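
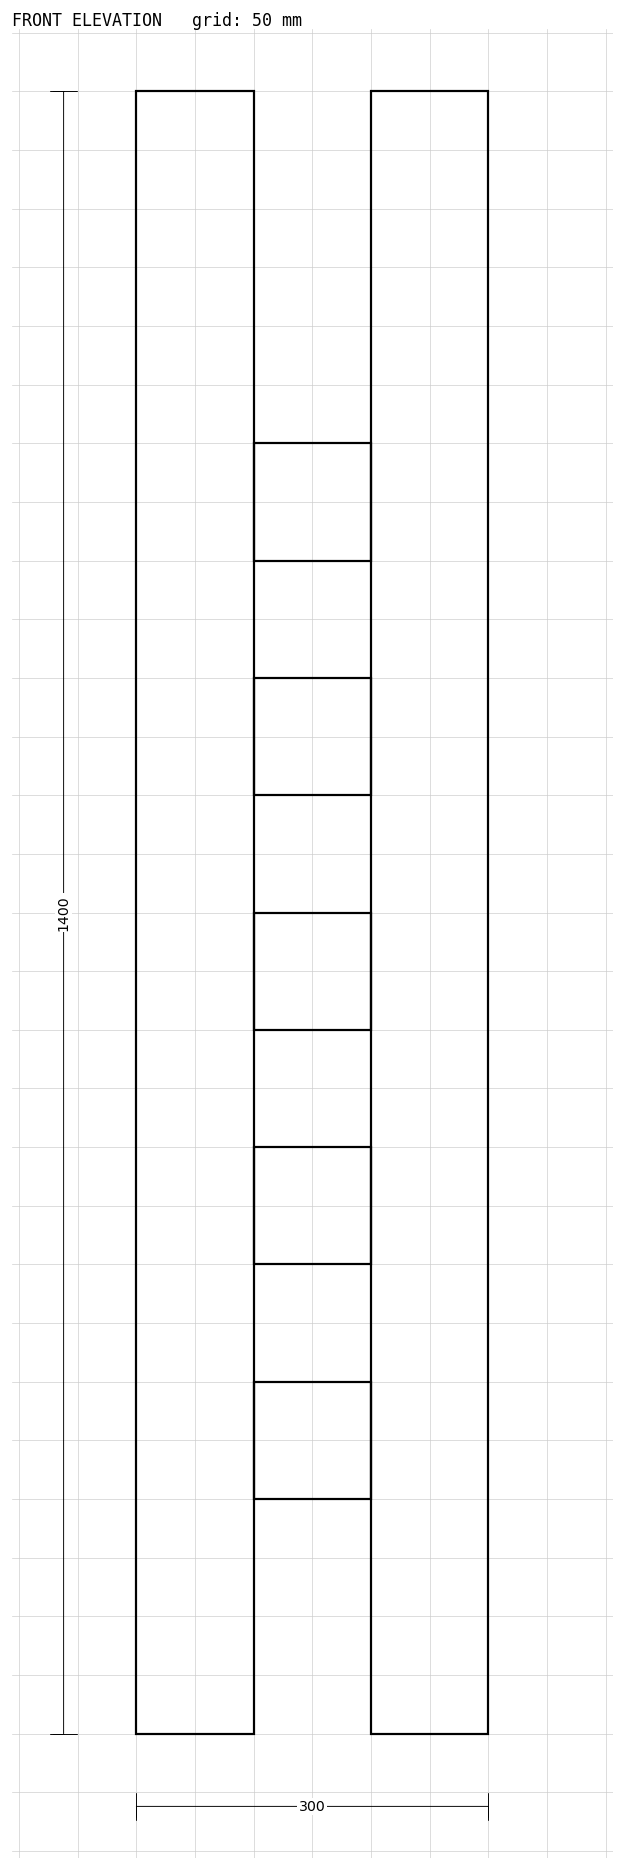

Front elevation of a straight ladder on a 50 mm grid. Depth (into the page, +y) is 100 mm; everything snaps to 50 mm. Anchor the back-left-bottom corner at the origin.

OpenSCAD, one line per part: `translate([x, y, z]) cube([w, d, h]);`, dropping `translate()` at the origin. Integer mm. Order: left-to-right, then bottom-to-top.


cube([100, 100, 1400]);
translate([100, 0, 200]) cube([100, 100, 100]);
translate([100, 0, 400]) cube([100, 100, 100]);
translate([100, 0, 600]) cube([100, 100, 100]);
translate([100, 0, 800]) cube([100, 100, 100]);
translate([100, 0, 1000]) cube([100, 100, 100]);
translate([200, 0, 0]) cube([100, 100, 1400]);


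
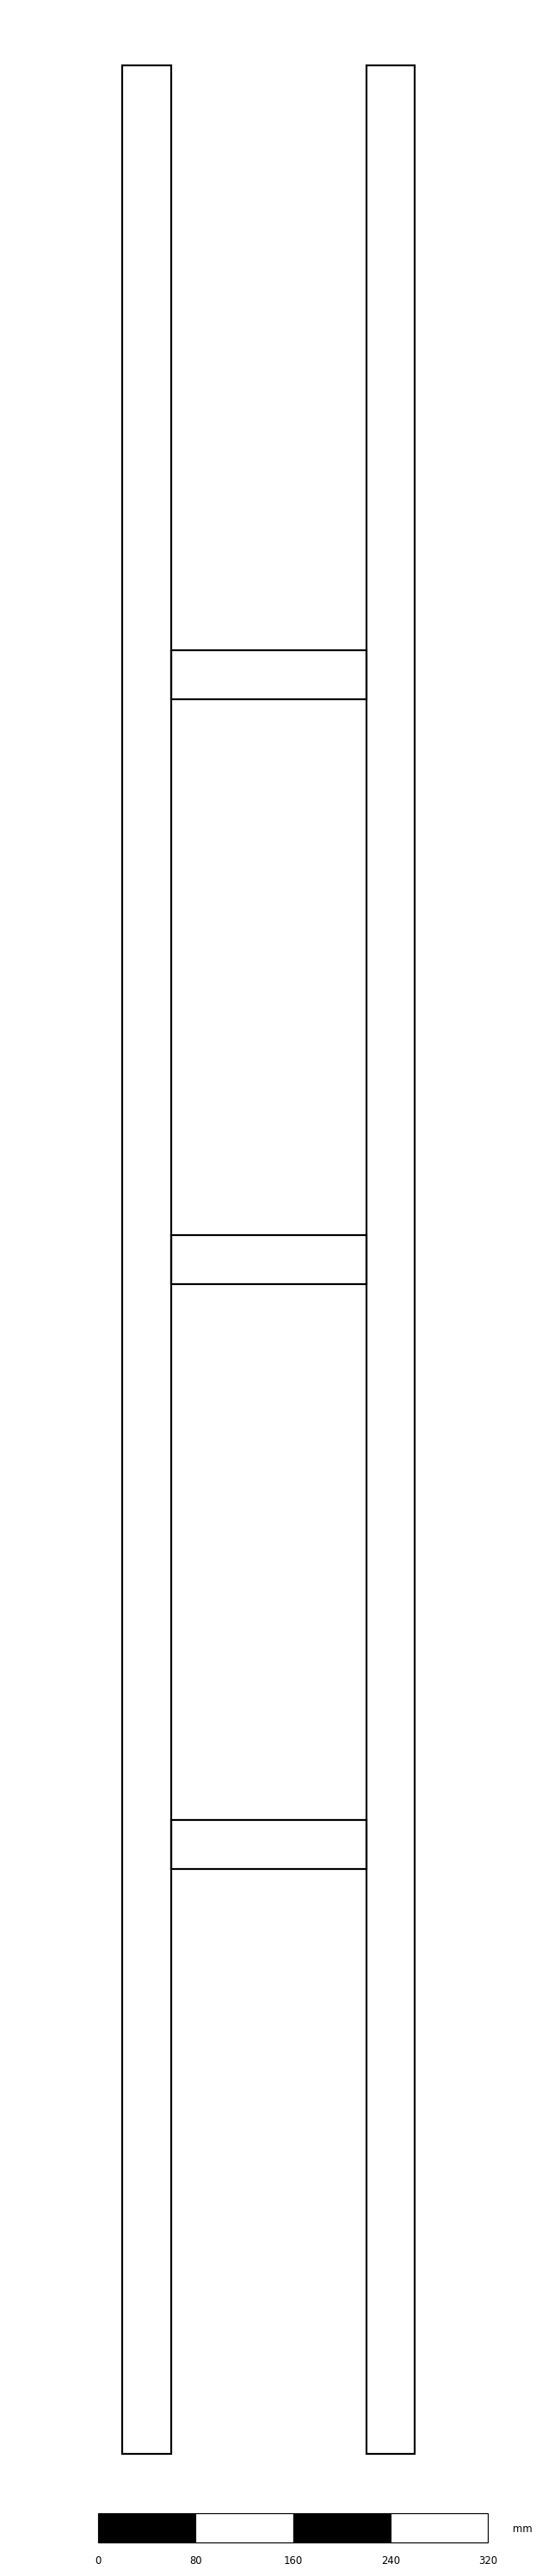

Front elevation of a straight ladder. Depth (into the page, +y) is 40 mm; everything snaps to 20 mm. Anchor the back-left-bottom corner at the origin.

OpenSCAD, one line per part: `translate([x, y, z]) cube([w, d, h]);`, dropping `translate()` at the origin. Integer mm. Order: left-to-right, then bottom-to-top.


cube([40, 40, 1960]);
translate([40, 0, 480]) cube([160, 40, 40]);
translate([40, 0, 960]) cube([160, 40, 40]);
translate([40, 0, 1440]) cube([160, 40, 40]);
translate([200, 0, 0]) cube([40, 40, 1960]);


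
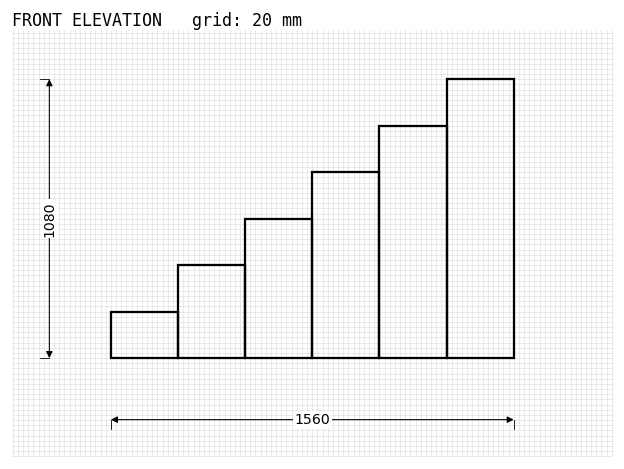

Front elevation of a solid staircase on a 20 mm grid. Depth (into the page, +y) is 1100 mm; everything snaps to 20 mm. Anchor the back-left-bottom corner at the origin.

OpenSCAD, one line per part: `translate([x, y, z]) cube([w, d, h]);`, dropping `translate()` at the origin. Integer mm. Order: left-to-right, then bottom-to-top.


cube([260, 1100, 180]);
translate([260, 0, 0]) cube([260, 1100, 360]);
translate([520, 0, 0]) cube([260, 1100, 540]);
translate([780, 0, 0]) cube([260, 1100, 720]);
translate([1040, 0, 0]) cube([260, 1100, 900]);
translate([1300, 0, 0]) cube([260, 1100, 1080]);


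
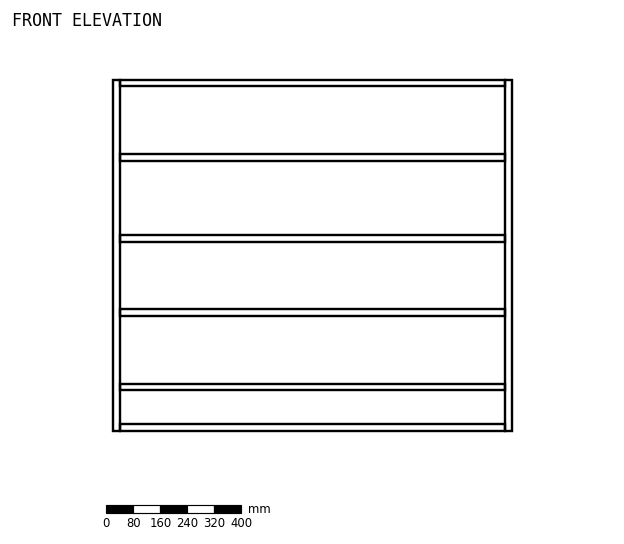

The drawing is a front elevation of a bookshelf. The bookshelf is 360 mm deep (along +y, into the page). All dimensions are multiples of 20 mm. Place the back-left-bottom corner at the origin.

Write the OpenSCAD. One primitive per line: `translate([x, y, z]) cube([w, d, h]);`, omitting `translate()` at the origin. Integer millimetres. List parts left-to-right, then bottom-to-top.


cube([20, 360, 1040]);
translate([20, 0, 0]) cube([1140, 360, 20]);
translate([20, 0, 120]) cube([1140, 360, 20]);
translate([20, 0, 340]) cube([1140, 360, 20]);
translate([20, 0, 560]) cube([1140, 360, 20]);
translate([20, 0, 800]) cube([1140, 360, 20]);
translate([20, 0, 1020]) cube([1140, 360, 20]);
translate([1160, 0, 0]) cube([20, 360, 1040]);


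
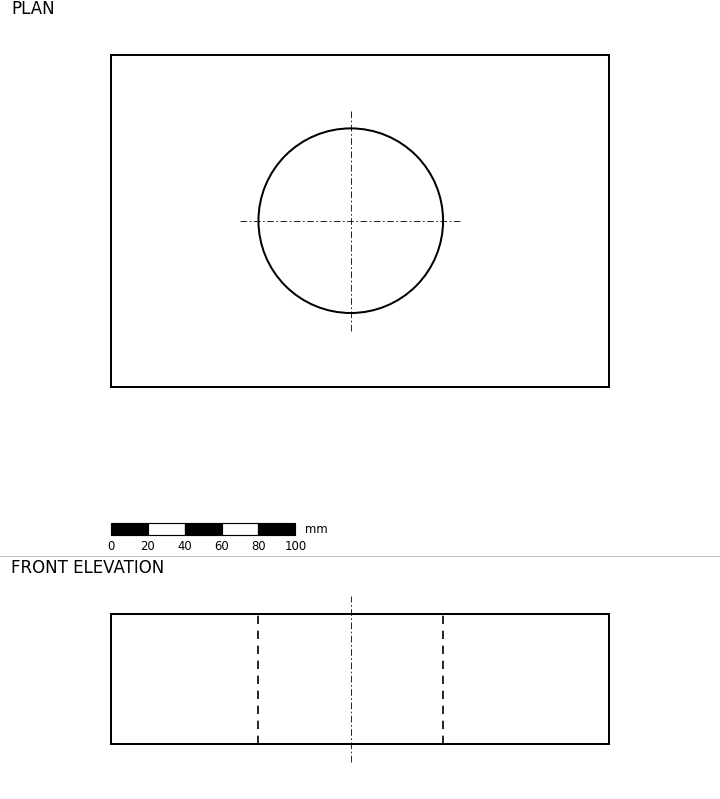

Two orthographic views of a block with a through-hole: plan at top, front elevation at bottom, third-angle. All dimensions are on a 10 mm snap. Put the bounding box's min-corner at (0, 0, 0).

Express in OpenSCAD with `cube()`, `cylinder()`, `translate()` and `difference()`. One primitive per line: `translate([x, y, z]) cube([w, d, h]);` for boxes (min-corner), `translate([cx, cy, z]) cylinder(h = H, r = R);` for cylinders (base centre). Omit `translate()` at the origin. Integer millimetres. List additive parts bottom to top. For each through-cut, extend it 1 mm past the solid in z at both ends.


difference() {
  cube([270, 180, 70]);
  translate([130, 90, -1]) cylinder(h = 72, r = 50);
}


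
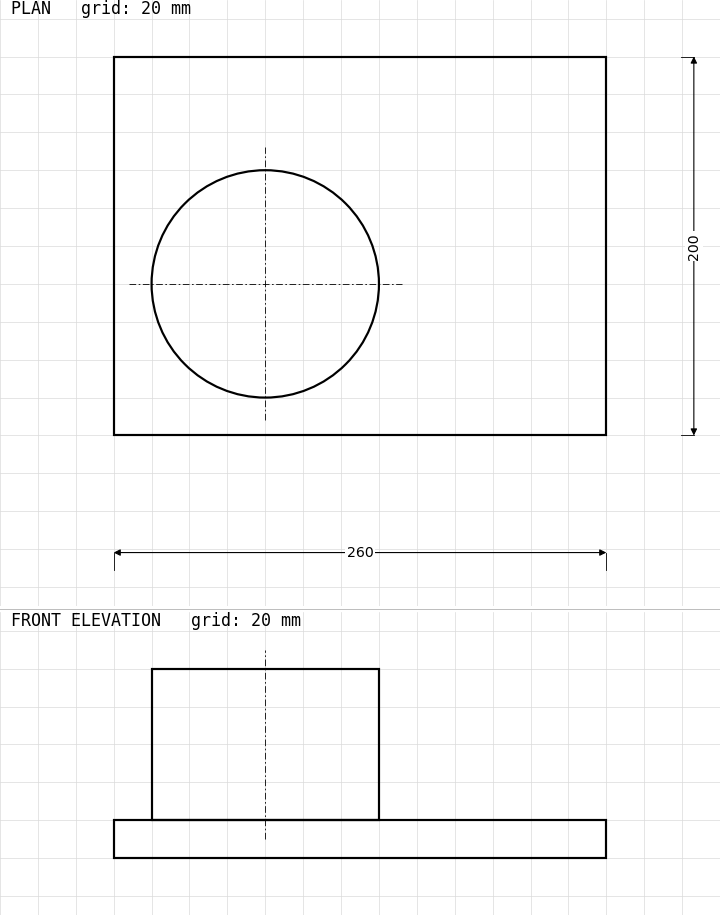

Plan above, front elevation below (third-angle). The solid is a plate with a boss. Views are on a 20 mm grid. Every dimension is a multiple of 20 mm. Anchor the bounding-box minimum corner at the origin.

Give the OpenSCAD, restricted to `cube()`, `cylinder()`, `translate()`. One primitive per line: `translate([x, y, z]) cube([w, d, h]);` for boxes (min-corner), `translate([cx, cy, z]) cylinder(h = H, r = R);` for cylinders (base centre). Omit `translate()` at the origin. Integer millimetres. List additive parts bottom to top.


cube([260, 200, 20]);
translate([80, 80, 20]) cylinder(h = 80, r = 60);


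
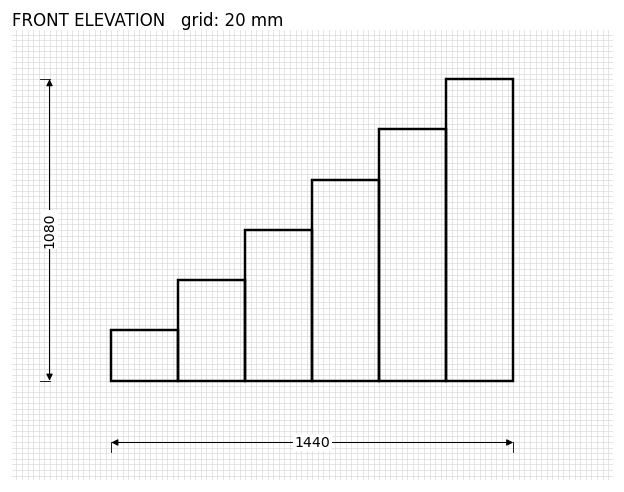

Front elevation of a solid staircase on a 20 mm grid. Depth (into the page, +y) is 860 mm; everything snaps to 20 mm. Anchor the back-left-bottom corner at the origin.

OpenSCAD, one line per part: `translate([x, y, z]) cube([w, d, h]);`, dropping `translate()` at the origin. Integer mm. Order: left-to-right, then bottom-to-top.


cube([240, 860, 180]);
translate([240, 0, 0]) cube([240, 860, 360]);
translate([480, 0, 0]) cube([240, 860, 540]);
translate([720, 0, 0]) cube([240, 860, 720]);
translate([960, 0, 0]) cube([240, 860, 900]);
translate([1200, 0, 0]) cube([240, 860, 1080]);


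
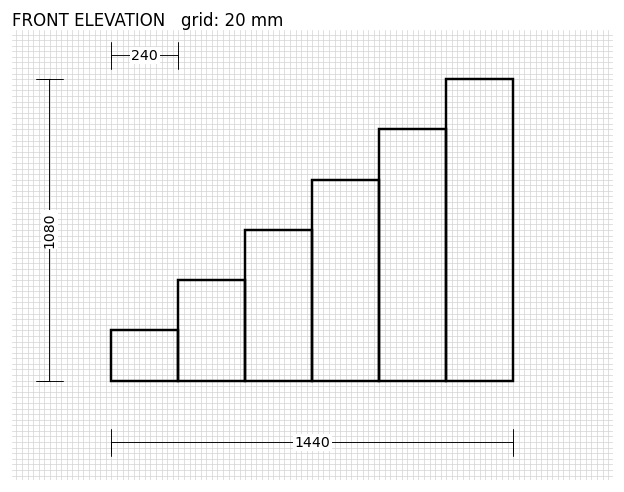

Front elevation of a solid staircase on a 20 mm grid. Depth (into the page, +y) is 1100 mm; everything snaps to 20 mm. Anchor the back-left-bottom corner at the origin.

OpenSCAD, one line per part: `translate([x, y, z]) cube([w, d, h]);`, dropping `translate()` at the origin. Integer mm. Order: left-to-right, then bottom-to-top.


cube([240, 1100, 180]);
translate([240, 0, 0]) cube([240, 1100, 360]);
translate([480, 0, 0]) cube([240, 1100, 540]);
translate([720, 0, 0]) cube([240, 1100, 720]);
translate([960, 0, 0]) cube([240, 1100, 900]);
translate([1200, 0, 0]) cube([240, 1100, 1080]);


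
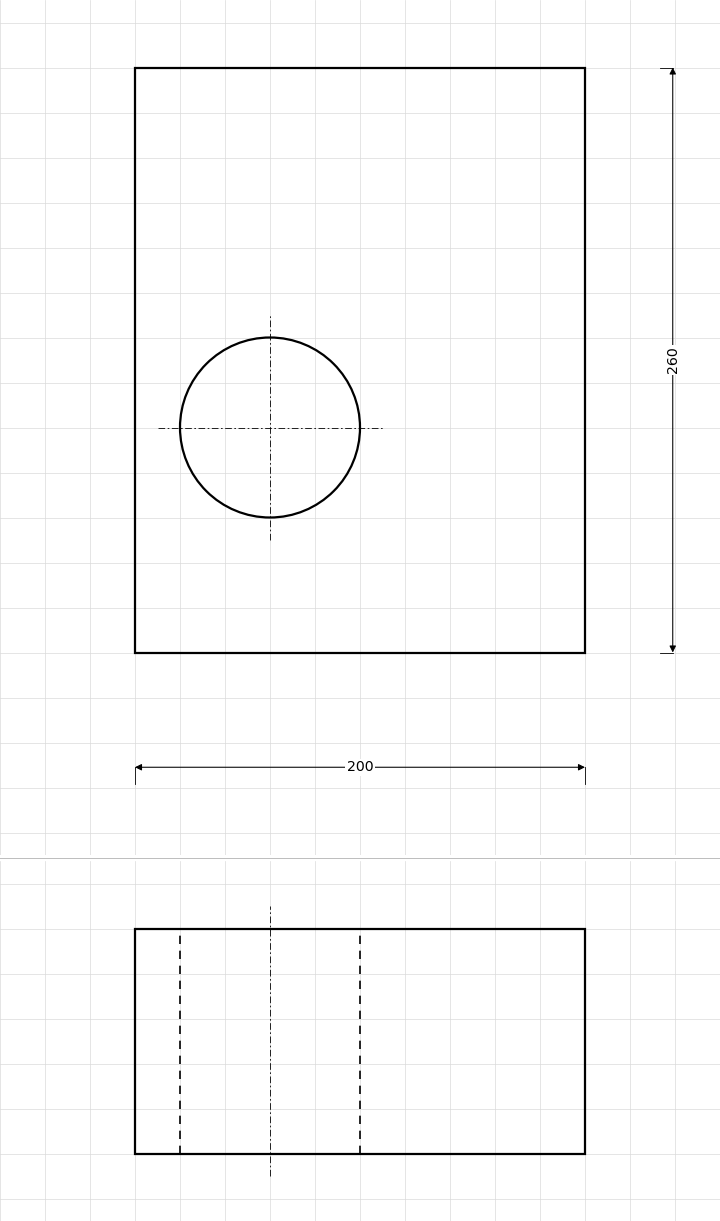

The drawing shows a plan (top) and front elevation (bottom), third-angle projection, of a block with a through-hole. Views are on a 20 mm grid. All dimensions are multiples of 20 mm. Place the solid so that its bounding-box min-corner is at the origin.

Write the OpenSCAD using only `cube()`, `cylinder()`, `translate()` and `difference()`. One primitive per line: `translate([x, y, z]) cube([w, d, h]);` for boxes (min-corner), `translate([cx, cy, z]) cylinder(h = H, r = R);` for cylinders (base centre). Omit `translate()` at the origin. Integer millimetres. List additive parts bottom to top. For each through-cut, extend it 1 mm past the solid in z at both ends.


difference() {
  cube([200, 260, 100]);
  translate([60, 100, -1]) cylinder(h = 102, r = 40);
}


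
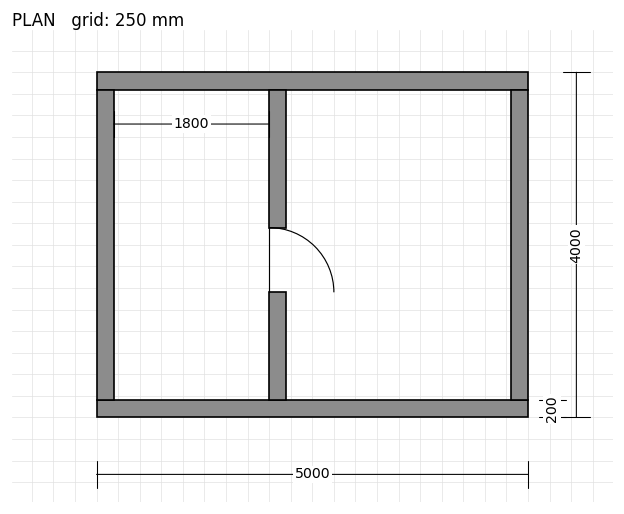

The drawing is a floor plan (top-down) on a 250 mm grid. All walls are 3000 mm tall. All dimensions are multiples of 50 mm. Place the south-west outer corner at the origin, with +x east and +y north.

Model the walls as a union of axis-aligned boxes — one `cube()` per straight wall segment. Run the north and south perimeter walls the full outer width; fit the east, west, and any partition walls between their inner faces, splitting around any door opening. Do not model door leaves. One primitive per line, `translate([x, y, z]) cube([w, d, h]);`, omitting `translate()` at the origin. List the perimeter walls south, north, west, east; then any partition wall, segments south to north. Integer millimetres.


cube([5000, 200, 3000]);
translate([0, 3800, 0]) cube([5000, 200, 3000]);
translate([0, 200, 0]) cube([200, 3600, 3000]);
translate([4800, 200, 0]) cube([200, 3600, 3000]);
translate([2000, 200, 0]) cube([200, 1250, 3000]);
translate([2000, 2200, 0]) cube([200, 1600, 3000]);


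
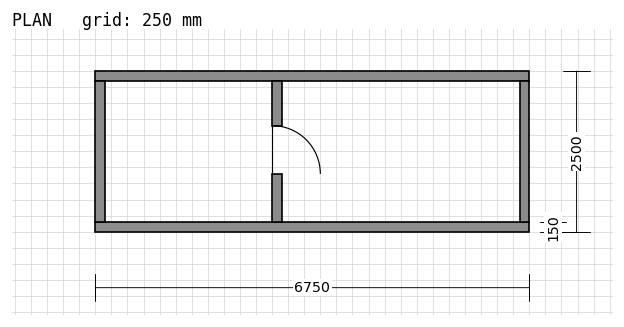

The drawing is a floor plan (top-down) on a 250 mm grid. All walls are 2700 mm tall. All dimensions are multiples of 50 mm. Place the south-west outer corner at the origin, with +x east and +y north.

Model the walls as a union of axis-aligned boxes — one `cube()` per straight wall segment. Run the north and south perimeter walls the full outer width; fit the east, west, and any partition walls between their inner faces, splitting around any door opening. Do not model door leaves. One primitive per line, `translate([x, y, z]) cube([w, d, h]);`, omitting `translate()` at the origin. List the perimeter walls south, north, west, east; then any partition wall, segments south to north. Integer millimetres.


cube([6750, 150, 2700]);
translate([0, 2350, 0]) cube([6750, 150, 2700]);
translate([0, 150, 0]) cube([150, 2200, 2700]);
translate([6600, 150, 0]) cube([150, 2200, 2700]);
translate([2750, 150, 0]) cube([150, 750, 2700]);
translate([2750, 1650, 0]) cube([150, 700, 2700]);


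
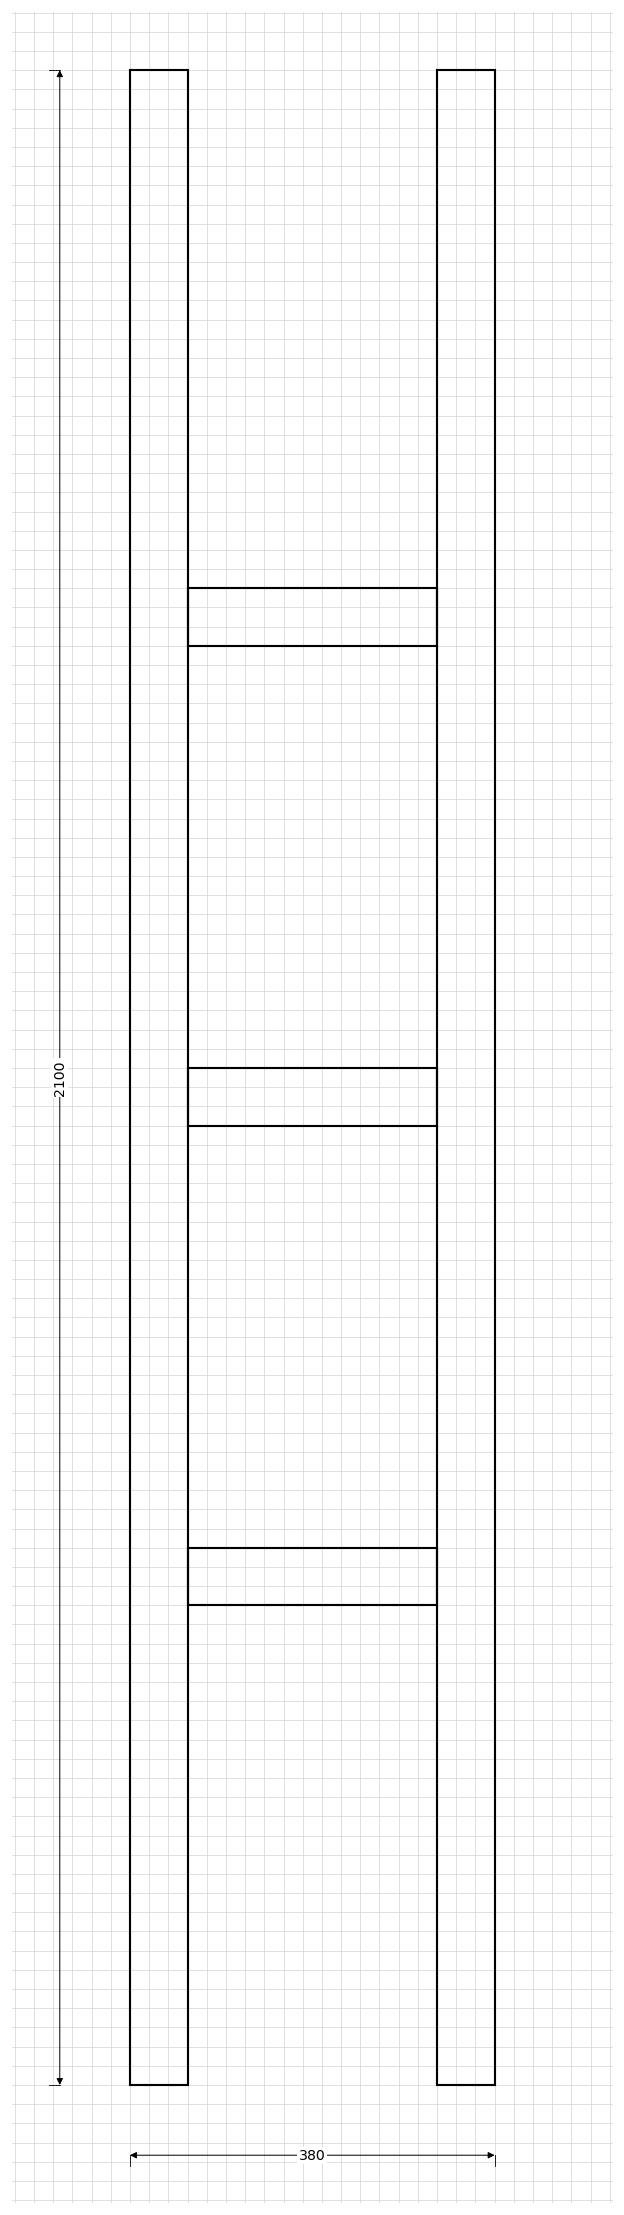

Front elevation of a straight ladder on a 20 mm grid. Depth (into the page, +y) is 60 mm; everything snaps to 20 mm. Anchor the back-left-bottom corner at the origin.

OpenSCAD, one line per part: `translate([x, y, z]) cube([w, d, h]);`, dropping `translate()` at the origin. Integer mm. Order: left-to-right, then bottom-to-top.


cube([60, 60, 2100]);
translate([60, 0, 500]) cube([260, 60, 60]);
translate([60, 0, 1000]) cube([260, 60, 60]);
translate([60, 0, 1500]) cube([260, 60, 60]);
translate([320, 0, 0]) cube([60, 60, 2100]);


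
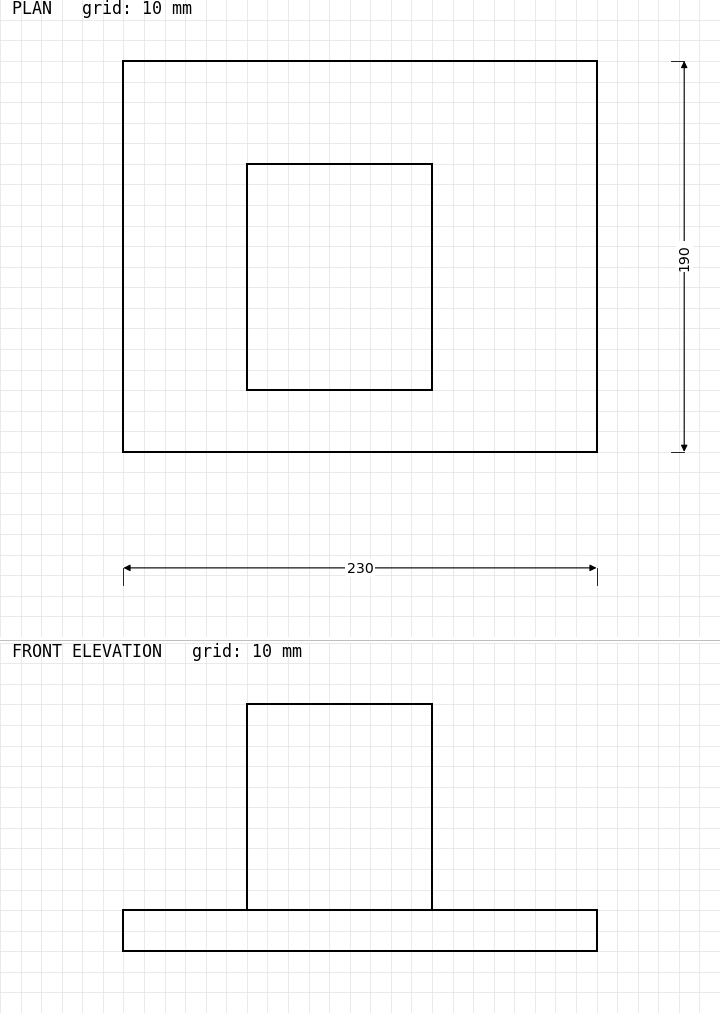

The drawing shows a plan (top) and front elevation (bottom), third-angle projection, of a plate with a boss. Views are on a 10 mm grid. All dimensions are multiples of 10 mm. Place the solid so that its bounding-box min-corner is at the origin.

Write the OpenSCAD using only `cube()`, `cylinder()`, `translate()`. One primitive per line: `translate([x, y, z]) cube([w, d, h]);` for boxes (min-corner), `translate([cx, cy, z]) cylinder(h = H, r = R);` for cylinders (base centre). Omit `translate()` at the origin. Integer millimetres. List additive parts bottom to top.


cube([230, 190, 20]);
translate([60, 30, 20]) cube([90, 110, 100]);


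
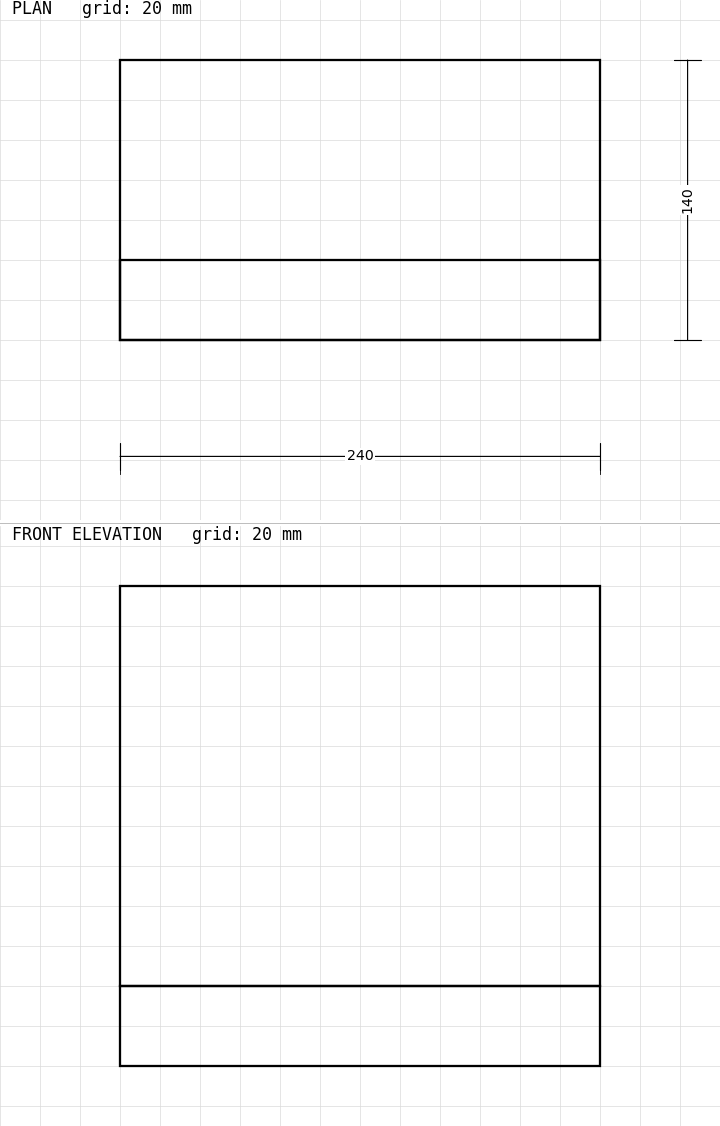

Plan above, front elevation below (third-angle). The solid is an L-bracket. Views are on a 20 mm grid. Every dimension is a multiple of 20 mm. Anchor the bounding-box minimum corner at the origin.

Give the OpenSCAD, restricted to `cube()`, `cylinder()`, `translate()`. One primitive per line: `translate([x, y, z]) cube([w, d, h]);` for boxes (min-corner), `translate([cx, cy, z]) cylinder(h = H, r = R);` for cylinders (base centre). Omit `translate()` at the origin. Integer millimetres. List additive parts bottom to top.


cube([240, 140, 40]);
translate([0, 0, 40]) cube([240, 40, 200]);


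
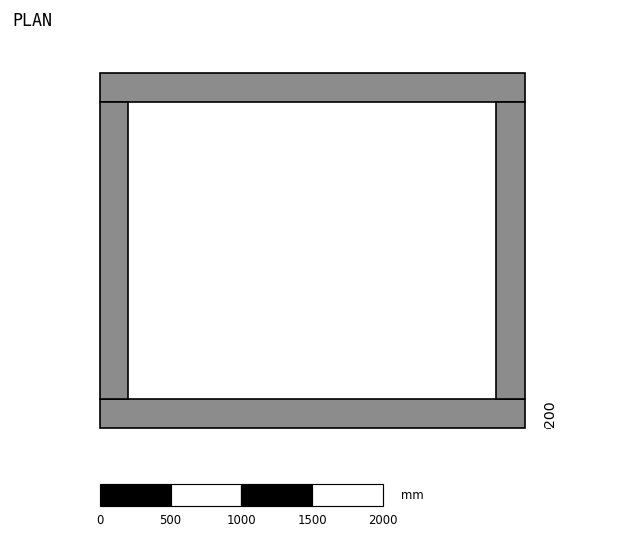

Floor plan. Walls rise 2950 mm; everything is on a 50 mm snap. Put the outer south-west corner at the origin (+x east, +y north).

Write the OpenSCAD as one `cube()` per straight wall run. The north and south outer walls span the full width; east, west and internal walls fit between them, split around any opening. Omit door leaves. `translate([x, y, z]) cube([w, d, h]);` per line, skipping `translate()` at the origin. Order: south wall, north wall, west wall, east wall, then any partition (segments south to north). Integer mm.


cube([3000, 200, 2950]);
translate([0, 2300, 0]) cube([3000, 200, 2950]);
translate([0, 200, 0]) cube([200, 2100, 2950]);
translate([2800, 200, 0]) cube([200, 2100, 2950]);


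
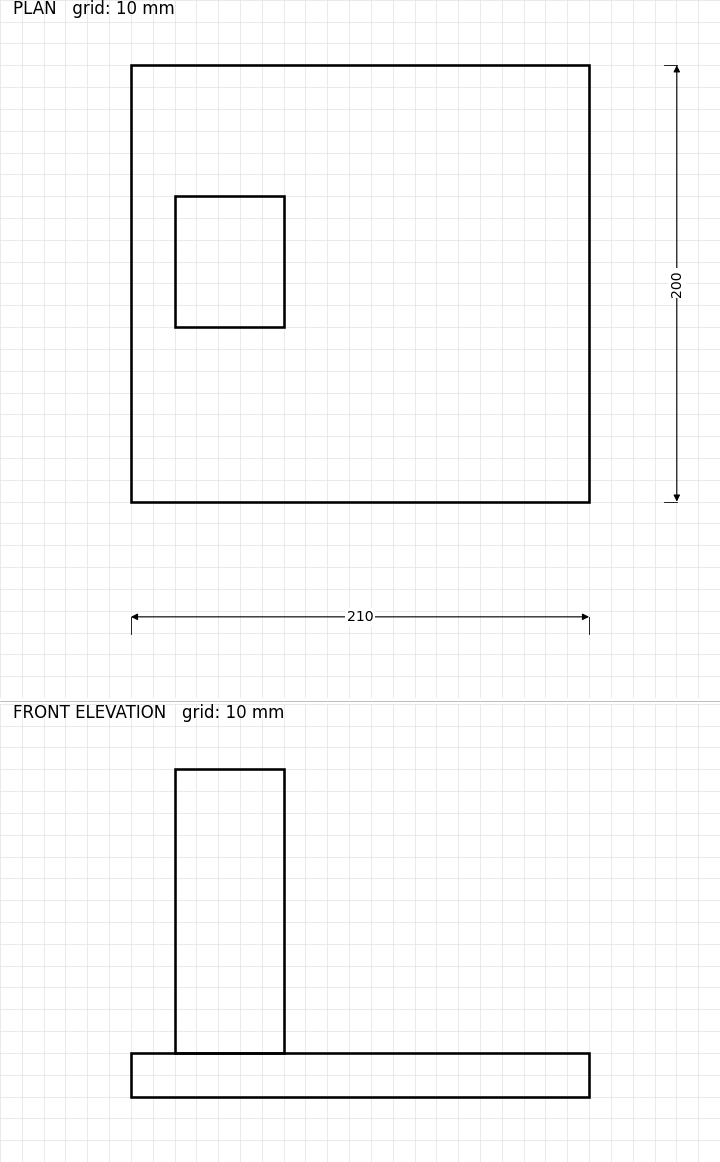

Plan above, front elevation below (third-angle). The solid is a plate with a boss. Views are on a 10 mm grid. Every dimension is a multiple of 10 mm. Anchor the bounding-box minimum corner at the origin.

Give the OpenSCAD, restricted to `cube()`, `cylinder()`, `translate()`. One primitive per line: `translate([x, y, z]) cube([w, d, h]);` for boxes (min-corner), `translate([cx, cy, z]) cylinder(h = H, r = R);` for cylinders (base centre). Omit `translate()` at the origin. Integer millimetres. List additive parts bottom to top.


cube([210, 200, 20]);
translate([20, 80, 20]) cube([50, 60, 130]);


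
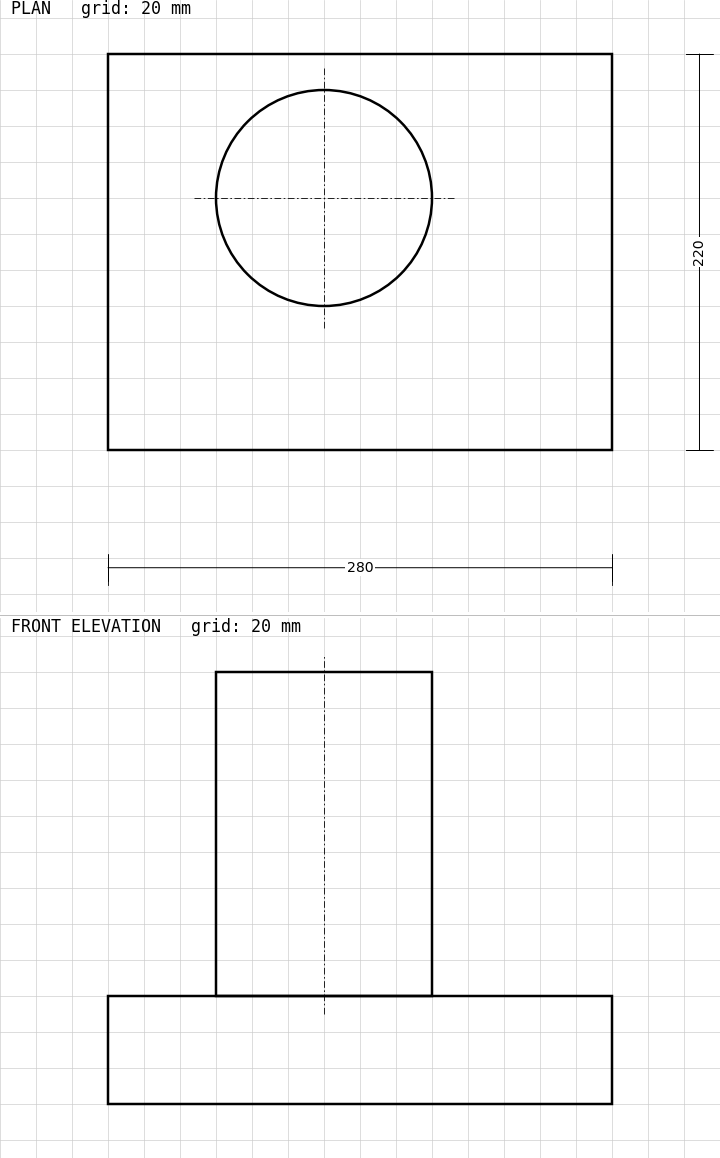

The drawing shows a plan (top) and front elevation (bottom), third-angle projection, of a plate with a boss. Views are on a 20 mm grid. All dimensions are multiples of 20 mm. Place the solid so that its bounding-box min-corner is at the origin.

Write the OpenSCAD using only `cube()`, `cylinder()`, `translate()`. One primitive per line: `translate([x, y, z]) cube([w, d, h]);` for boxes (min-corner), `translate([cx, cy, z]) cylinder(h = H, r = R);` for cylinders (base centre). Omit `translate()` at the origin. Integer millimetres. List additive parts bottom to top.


cube([280, 220, 60]);
translate([120, 140, 60]) cylinder(h = 180, r = 60);


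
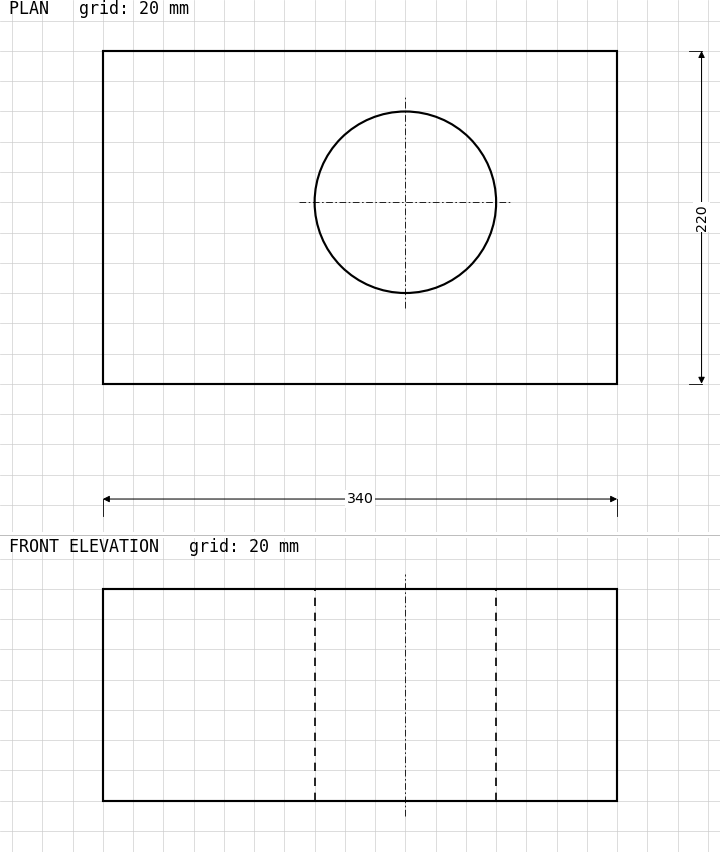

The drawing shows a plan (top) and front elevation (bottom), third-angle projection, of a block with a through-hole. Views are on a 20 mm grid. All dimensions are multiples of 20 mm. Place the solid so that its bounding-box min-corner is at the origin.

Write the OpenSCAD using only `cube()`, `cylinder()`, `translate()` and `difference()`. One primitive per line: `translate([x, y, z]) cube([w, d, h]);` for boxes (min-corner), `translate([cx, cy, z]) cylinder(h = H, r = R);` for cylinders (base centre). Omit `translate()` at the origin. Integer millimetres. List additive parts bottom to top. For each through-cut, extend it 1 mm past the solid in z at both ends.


difference() {
  cube([340, 220, 140]);
  translate([200, 120, -1]) cylinder(h = 142, r = 60);
}


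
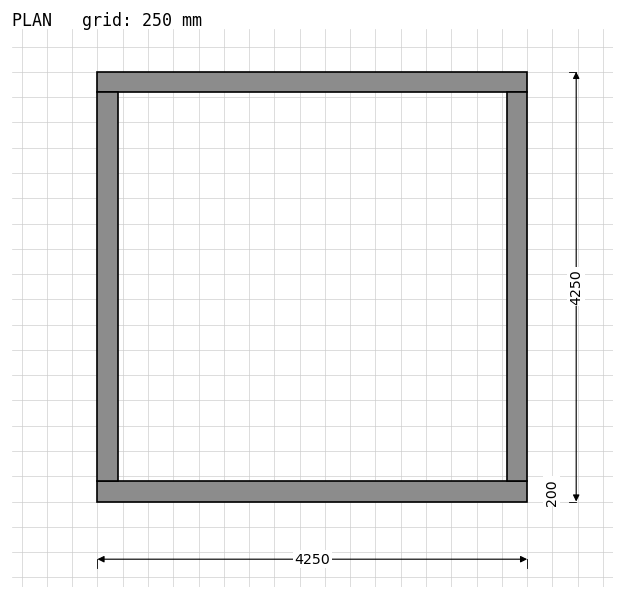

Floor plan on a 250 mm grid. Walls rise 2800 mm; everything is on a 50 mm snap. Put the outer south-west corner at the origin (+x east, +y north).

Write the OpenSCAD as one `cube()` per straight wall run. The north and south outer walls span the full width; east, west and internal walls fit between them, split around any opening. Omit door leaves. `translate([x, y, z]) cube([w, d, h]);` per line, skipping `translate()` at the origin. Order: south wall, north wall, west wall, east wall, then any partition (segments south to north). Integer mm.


cube([4250, 200, 2800]);
translate([0, 4050, 0]) cube([4250, 200, 2800]);
translate([0, 200, 0]) cube([200, 3850, 2800]);
translate([4050, 200, 0]) cube([200, 3850, 2800]);


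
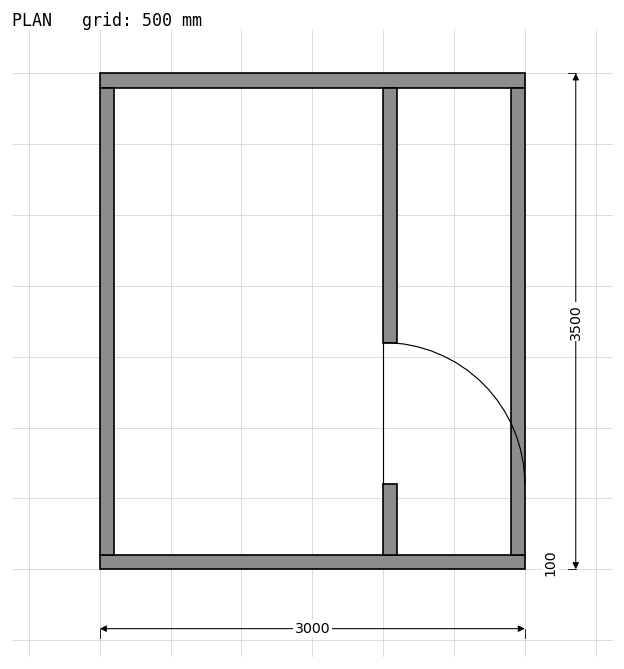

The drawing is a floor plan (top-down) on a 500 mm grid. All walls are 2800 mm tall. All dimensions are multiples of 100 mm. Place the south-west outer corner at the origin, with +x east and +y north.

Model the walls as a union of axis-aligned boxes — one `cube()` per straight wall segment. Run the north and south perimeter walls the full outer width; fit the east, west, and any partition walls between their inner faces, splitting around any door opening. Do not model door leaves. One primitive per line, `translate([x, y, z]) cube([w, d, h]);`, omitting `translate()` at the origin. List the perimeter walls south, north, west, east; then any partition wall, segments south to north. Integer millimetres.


cube([3000, 100, 2800]);
translate([0, 3400, 0]) cube([3000, 100, 2800]);
translate([0, 100, 0]) cube([100, 3300, 2800]);
translate([2900, 100, 0]) cube([100, 3300, 2800]);
translate([2000, 100, 0]) cube([100, 500, 2800]);
translate([2000, 1600, 0]) cube([100, 1800, 2800]);


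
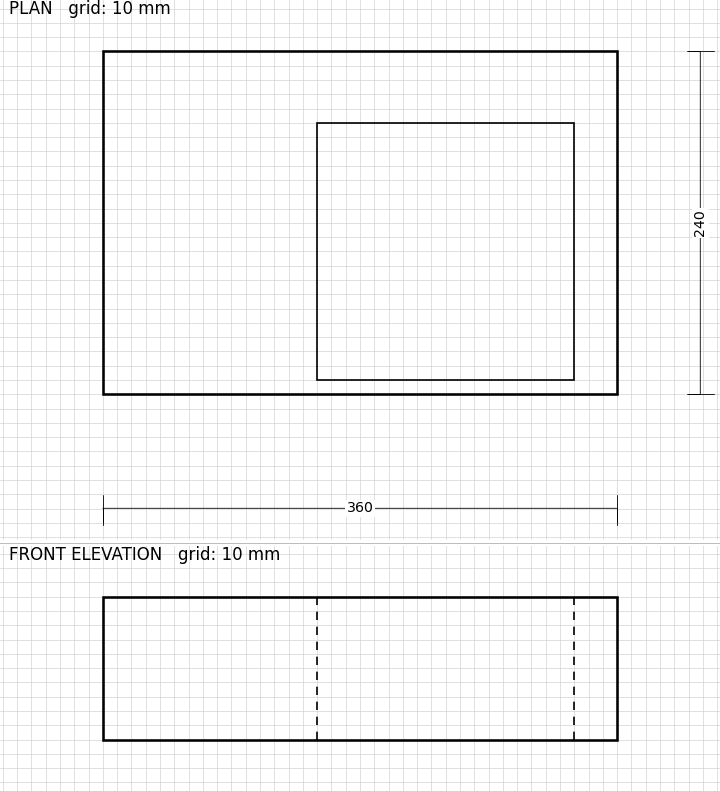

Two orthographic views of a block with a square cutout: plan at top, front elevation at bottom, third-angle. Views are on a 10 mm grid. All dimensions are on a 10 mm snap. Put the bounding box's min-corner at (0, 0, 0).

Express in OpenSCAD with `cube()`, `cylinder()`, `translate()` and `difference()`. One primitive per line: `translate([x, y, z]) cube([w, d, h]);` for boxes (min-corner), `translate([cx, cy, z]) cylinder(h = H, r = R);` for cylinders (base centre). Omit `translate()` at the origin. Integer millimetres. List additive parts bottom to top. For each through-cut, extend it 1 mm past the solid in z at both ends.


difference() {
  cube([360, 240, 100]);
  translate([150, 10, -1]) cube([180, 180, 102]);
}


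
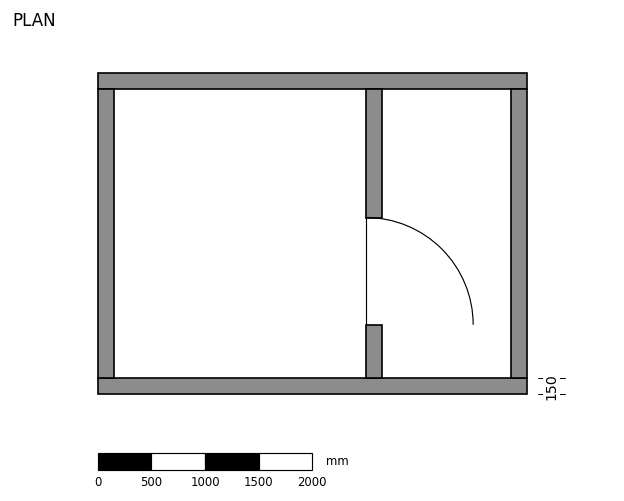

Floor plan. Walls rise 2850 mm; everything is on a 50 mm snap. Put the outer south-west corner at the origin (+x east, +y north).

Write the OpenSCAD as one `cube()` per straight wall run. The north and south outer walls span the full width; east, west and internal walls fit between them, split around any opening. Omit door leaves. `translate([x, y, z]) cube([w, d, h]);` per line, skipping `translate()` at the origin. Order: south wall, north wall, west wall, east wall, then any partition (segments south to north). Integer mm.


cube([4000, 150, 2850]);
translate([0, 2850, 0]) cube([4000, 150, 2850]);
translate([0, 150, 0]) cube([150, 2700, 2850]);
translate([3850, 150, 0]) cube([150, 2700, 2850]);
translate([2500, 150, 0]) cube([150, 500, 2850]);
translate([2500, 1650, 0]) cube([150, 1200, 2850]);


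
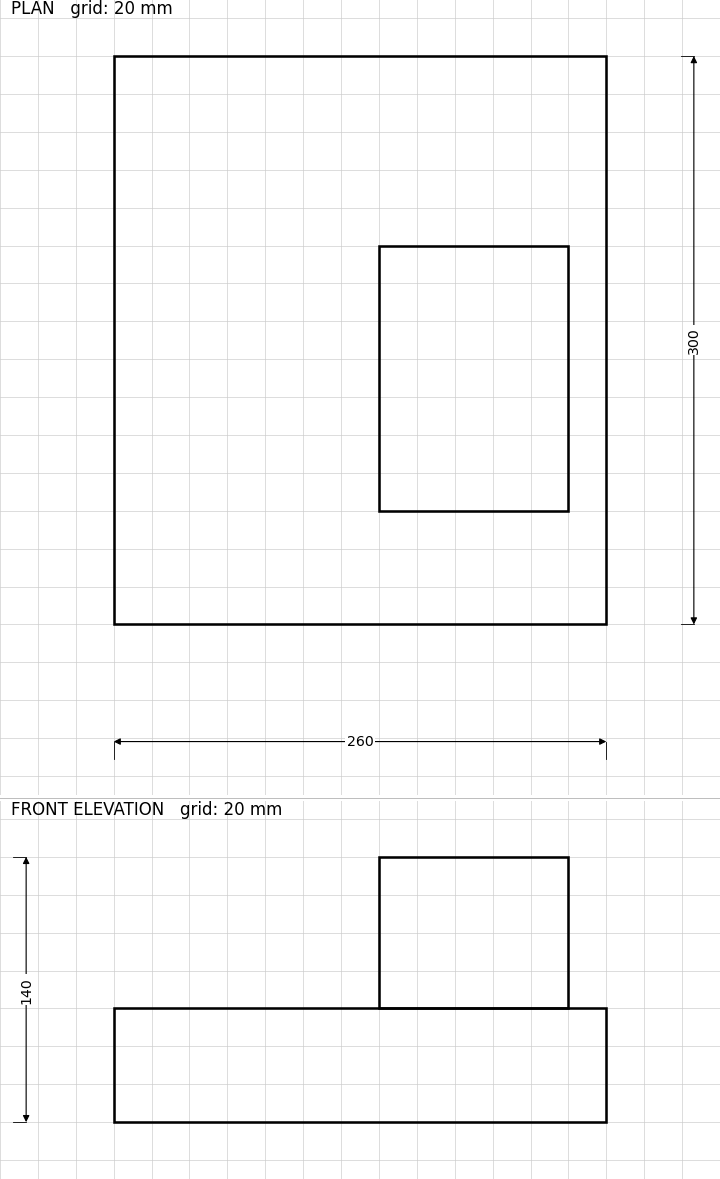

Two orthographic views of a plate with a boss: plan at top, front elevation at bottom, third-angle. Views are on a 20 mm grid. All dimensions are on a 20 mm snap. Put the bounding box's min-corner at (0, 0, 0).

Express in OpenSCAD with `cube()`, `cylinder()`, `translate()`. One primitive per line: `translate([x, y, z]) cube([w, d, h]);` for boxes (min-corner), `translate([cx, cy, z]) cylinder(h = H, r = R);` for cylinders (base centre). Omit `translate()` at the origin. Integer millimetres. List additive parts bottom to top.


cube([260, 300, 60]);
translate([140, 60, 60]) cube([100, 140, 80]);


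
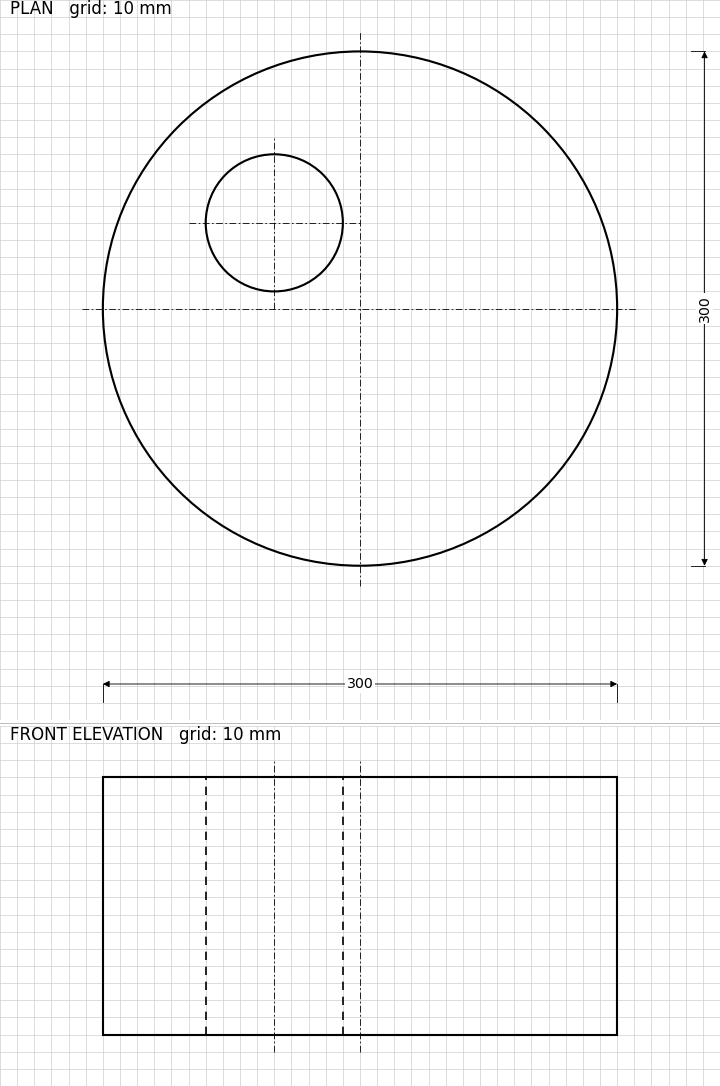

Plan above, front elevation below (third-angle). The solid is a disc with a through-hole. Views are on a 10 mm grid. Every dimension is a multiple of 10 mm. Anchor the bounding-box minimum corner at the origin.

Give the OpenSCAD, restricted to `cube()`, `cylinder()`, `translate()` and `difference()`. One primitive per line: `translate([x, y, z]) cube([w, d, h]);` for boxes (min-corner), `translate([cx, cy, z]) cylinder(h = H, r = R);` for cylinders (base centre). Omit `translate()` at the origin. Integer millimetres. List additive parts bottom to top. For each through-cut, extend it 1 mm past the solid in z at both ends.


difference() {
  translate([150, 150, 0]) cylinder(h = 150, r = 150);
  translate([100, 200, -1]) cylinder(h = 152, r = 40);
}


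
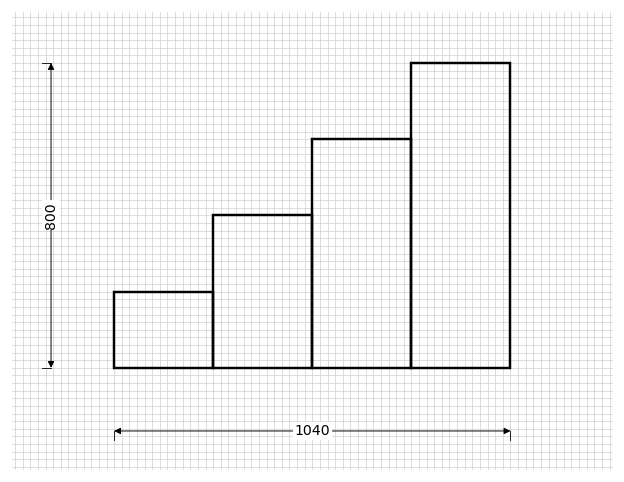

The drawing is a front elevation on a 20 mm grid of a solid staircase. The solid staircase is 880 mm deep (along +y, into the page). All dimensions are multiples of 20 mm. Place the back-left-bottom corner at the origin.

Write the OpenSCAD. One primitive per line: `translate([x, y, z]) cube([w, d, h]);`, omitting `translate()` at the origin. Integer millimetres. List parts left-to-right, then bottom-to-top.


cube([260, 880, 200]);
translate([260, 0, 0]) cube([260, 880, 400]);
translate([520, 0, 0]) cube([260, 880, 600]);
translate([780, 0, 0]) cube([260, 880, 800]);


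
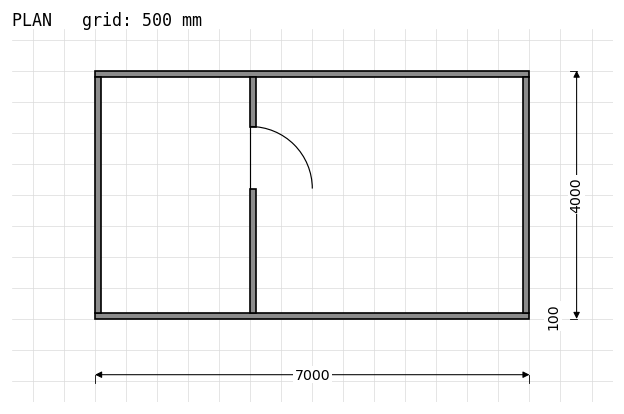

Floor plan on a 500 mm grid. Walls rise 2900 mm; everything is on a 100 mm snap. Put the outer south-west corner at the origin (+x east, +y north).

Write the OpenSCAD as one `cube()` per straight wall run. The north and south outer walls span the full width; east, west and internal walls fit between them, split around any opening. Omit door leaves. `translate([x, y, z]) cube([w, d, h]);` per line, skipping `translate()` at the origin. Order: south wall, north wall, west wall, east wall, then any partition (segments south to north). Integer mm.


cube([7000, 100, 2900]);
translate([0, 3900, 0]) cube([7000, 100, 2900]);
translate([0, 100, 0]) cube([100, 3800, 2900]);
translate([6900, 100, 0]) cube([100, 3800, 2900]);
translate([2500, 100, 0]) cube([100, 2000, 2900]);
translate([2500, 3100, 0]) cube([100, 800, 2900]);


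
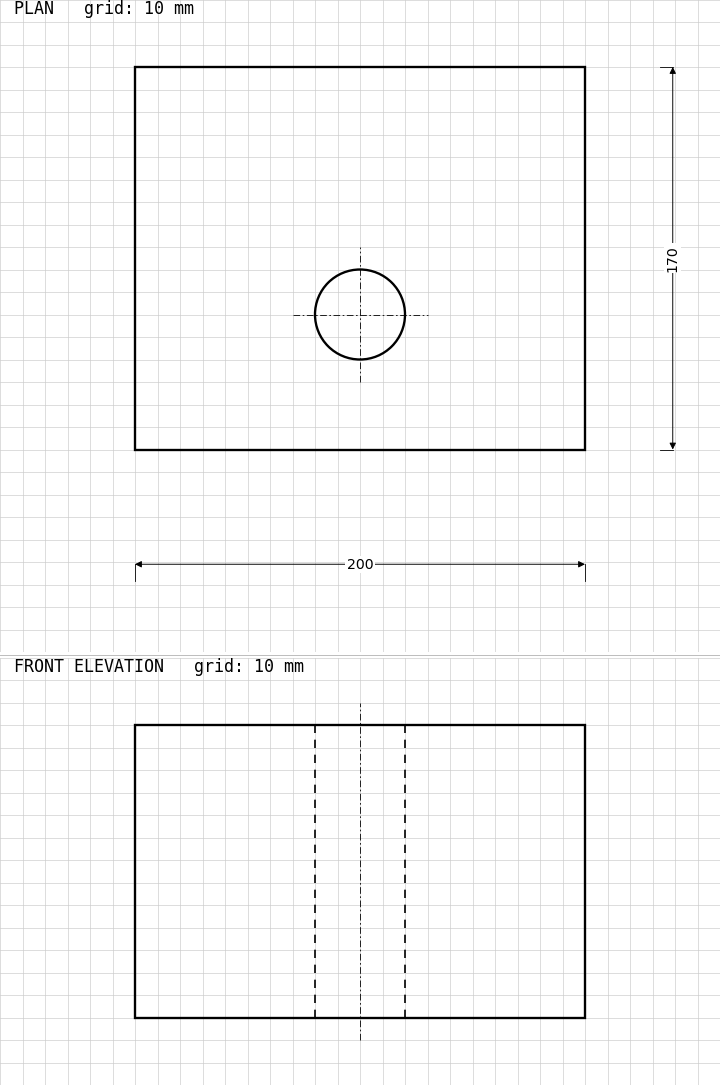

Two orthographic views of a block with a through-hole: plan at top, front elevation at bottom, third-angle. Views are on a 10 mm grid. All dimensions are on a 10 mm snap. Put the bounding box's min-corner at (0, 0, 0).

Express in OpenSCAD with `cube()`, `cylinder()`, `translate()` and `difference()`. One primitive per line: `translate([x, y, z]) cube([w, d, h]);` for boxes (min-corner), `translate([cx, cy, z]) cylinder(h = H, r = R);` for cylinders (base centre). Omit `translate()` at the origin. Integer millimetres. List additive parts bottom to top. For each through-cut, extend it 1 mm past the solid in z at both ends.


difference() {
  cube([200, 170, 130]);
  translate([100, 60, -1]) cylinder(h = 132, r = 20);
}


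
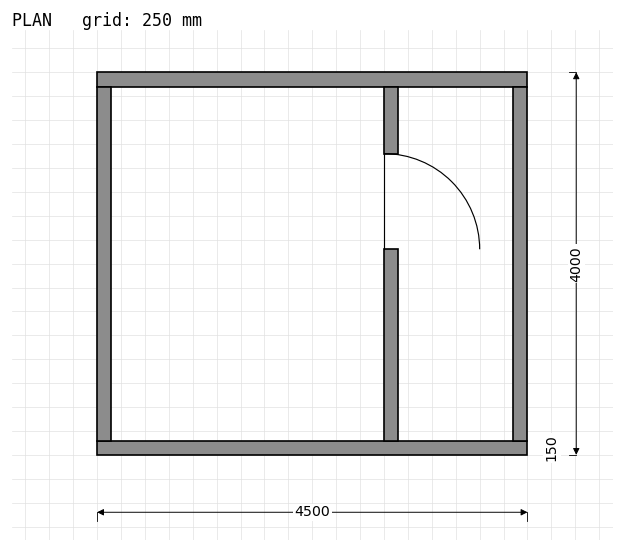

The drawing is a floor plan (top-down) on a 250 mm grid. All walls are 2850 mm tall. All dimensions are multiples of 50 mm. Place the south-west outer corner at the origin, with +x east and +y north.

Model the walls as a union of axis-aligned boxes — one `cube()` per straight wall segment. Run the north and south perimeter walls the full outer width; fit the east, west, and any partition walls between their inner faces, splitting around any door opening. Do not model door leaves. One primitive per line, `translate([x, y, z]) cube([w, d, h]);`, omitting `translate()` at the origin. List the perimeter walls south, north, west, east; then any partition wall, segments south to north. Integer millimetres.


cube([4500, 150, 2850]);
translate([0, 3850, 0]) cube([4500, 150, 2850]);
translate([0, 150, 0]) cube([150, 3700, 2850]);
translate([4350, 150, 0]) cube([150, 3700, 2850]);
translate([3000, 150, 0]) cube([150, 2000, 2850]);
translate([3000, 3150, 0]) cube([150, 700, 2850]);


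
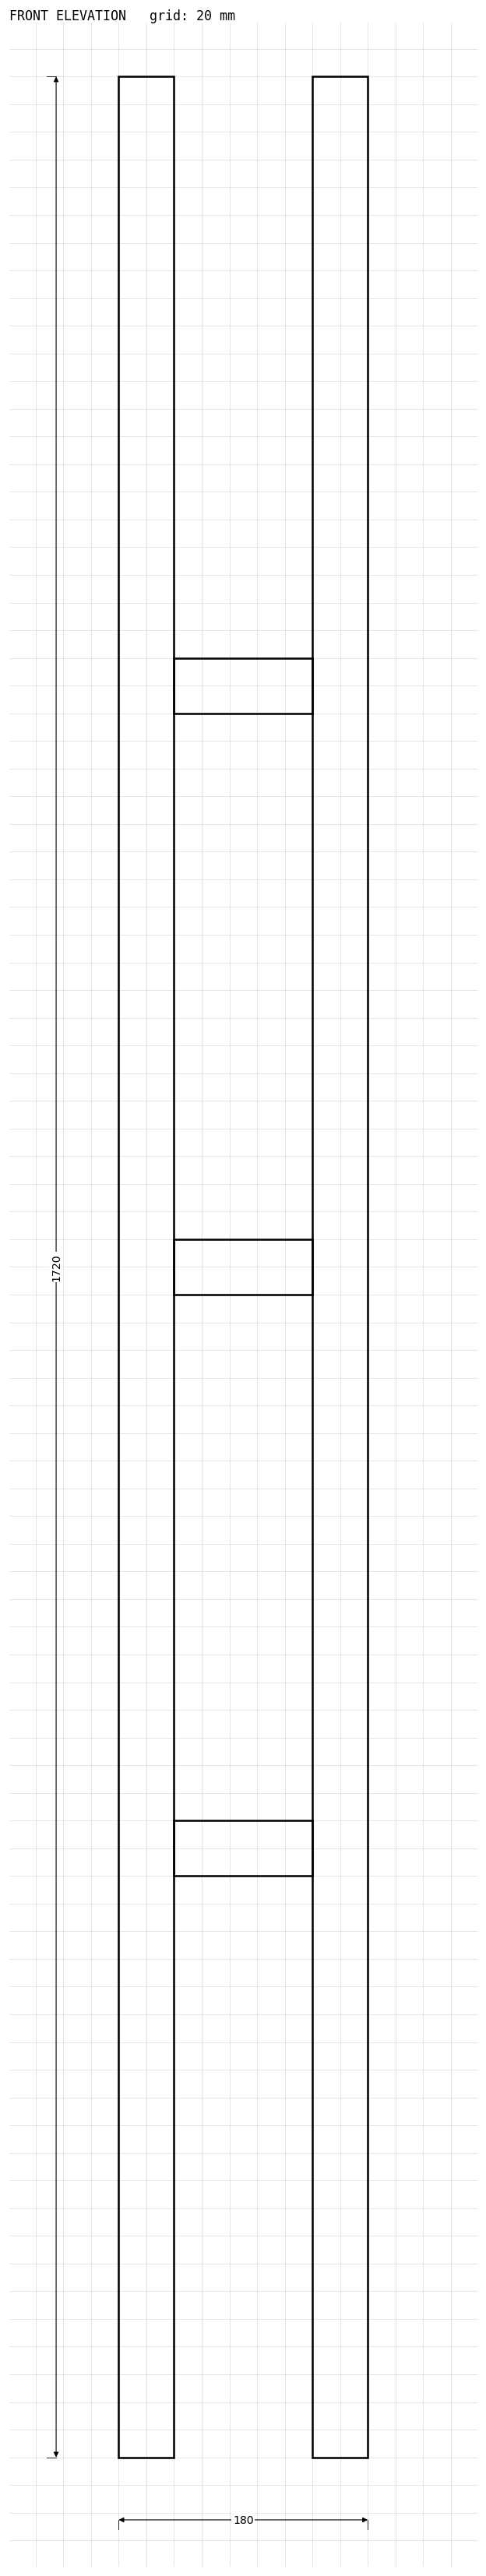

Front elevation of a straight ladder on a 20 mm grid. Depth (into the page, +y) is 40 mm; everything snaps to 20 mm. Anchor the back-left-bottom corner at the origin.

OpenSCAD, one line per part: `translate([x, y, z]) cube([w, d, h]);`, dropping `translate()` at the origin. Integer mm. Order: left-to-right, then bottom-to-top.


cube([40, 40, 1720]);
translate([40, 0, 420]) cube([100, 40, 40]);
translate([40, 0, 840]) cube([100, 40, 40]);
translate([40, 0, 1260]) cube([100, 40, 40]);
translate([140, 0, 0]) cube([40, 40, 1720]);


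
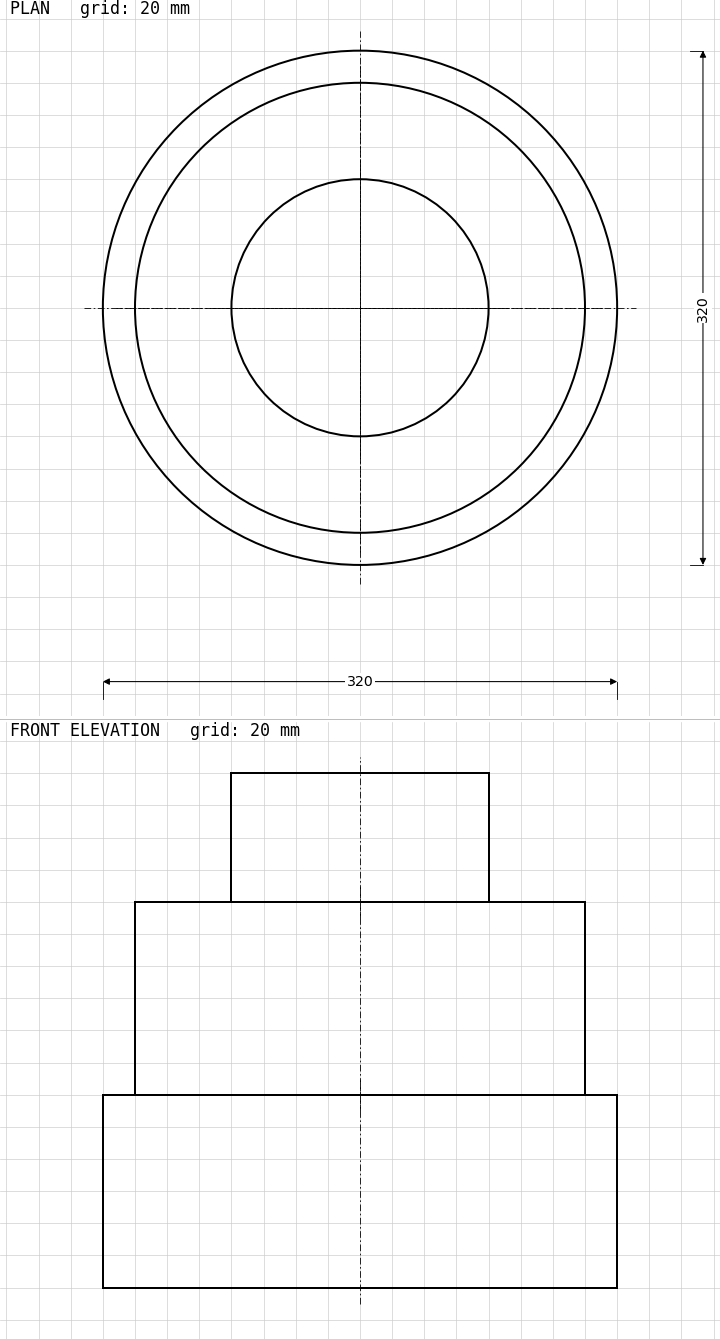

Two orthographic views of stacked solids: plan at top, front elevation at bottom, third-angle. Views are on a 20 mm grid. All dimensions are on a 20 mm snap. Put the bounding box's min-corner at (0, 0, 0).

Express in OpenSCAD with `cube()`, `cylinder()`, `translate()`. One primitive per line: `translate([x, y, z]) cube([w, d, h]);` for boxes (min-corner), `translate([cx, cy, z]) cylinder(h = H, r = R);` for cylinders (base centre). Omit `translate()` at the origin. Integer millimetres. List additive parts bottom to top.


translate([160, 160, 0]) cylinder(h = 120, r = 160);
translate([160, 160, 120]) cylinder(h = 120, r = 140);
translate([160, 160, 240]) cylinder(h = 80, r = 80);


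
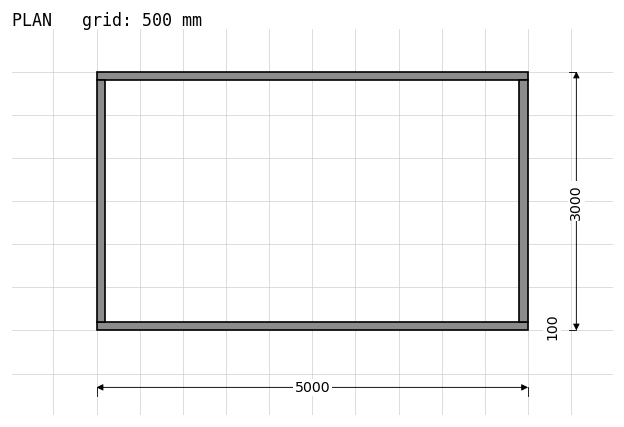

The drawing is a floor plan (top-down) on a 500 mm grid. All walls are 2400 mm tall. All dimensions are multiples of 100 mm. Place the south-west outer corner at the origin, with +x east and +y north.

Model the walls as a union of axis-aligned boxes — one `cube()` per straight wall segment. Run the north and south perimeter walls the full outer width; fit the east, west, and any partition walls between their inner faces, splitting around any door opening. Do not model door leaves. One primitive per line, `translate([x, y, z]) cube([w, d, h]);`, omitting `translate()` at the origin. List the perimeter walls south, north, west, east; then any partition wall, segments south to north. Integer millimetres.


cube([5000, 100, 2400]);
translate([0, 2900, 0]) cube([5000, 100, 2400]);
translate([0, 100, 0]) cube([100, 2800, 2400]);
translate([4900, 100, 0]) cube([100, 2800, 2400]);


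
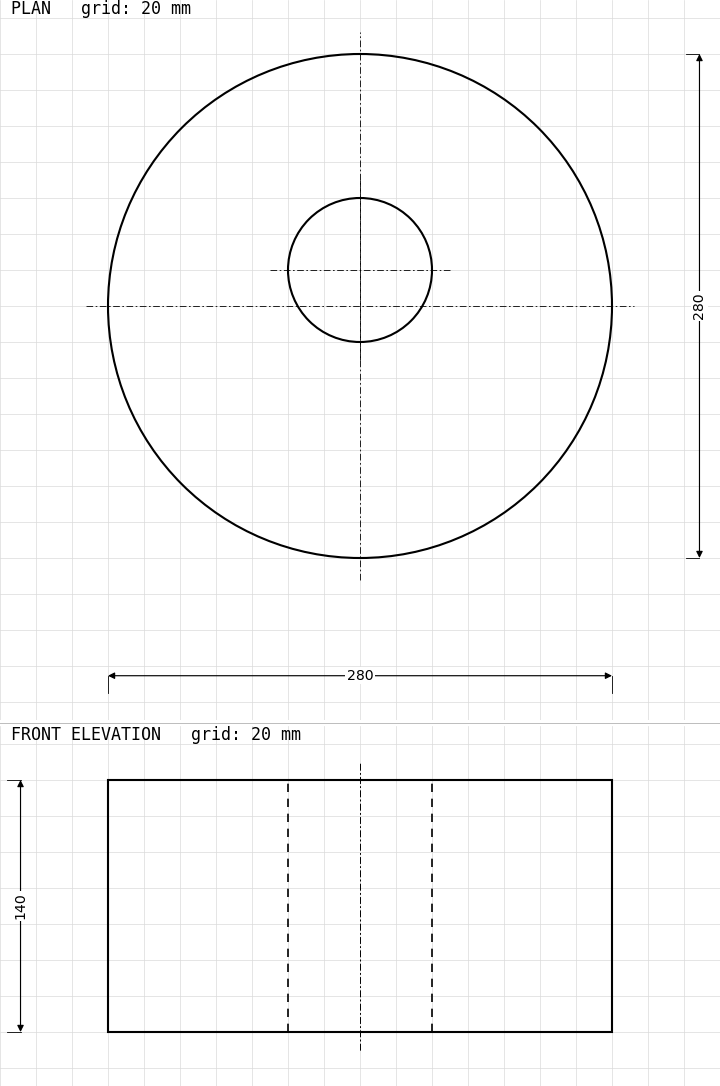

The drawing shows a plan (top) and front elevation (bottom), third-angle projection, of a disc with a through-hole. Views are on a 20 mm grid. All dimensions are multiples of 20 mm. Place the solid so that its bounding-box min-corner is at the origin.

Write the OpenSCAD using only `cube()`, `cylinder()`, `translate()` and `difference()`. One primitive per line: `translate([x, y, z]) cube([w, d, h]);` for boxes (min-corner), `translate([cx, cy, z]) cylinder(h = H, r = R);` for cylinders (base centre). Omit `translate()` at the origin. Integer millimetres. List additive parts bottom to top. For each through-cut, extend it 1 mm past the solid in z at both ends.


difference() {
  translate([140, 140, 0]) cylinder(h = 140, r = 140);
  translate([140, 160, -1]) cylinder(h = 142, r = 40);
}


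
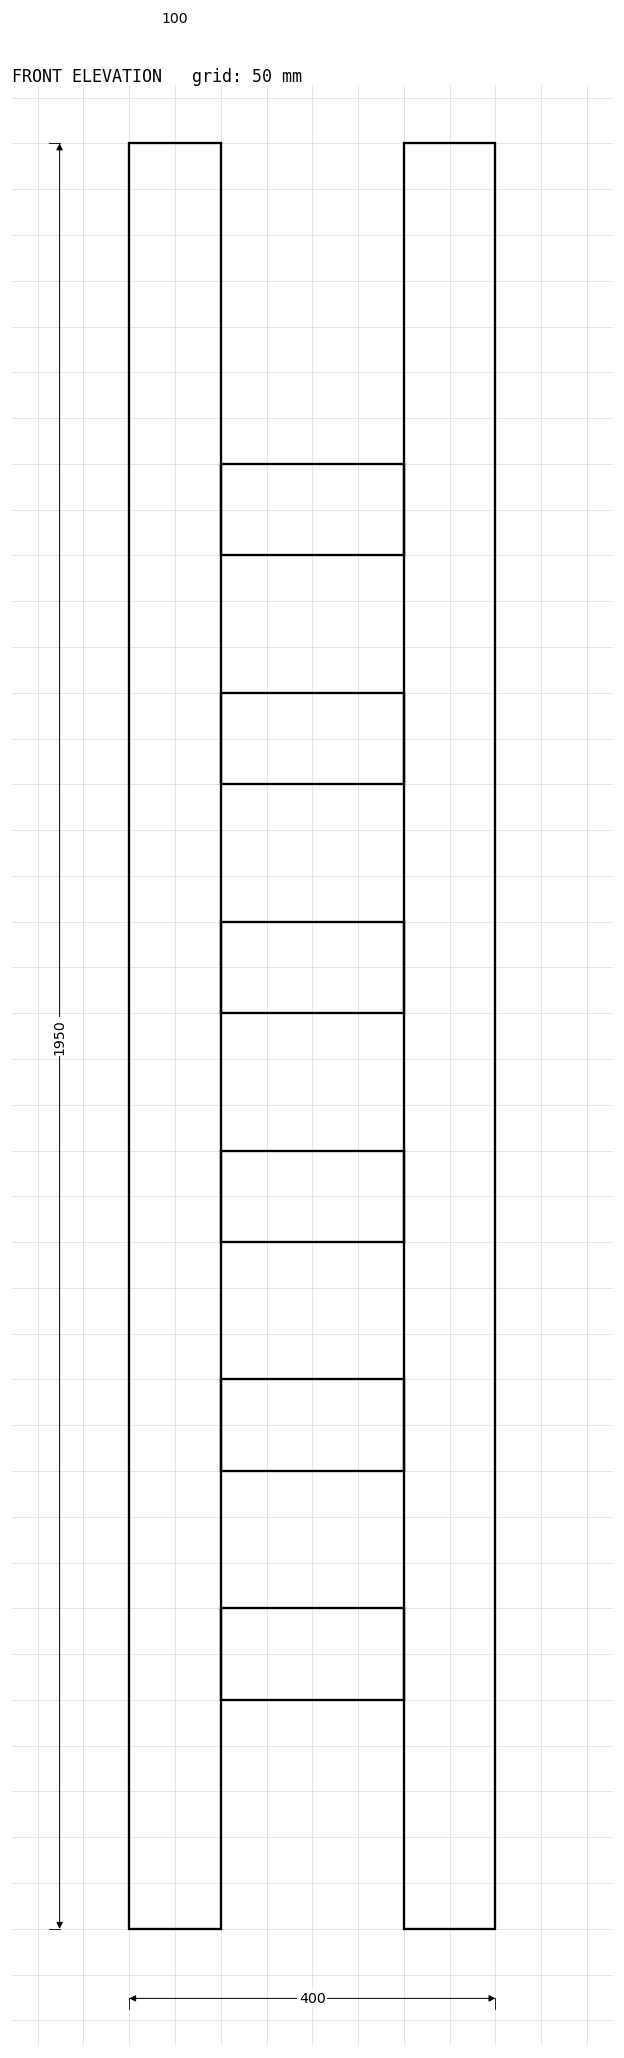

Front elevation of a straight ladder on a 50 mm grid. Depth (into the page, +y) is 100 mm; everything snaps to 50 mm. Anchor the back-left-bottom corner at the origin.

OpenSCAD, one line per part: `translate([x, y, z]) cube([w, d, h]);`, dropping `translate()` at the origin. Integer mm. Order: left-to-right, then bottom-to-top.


cube([100, 100, 1950]);
translate([100, 0, 250]) cube([200, 100, 100]);
translate([100, 0, 500]) cube([200, 100, 100]);
translate([100, 0, 750]) cube([200, 100, 100]);
translate([100, 0, 1000]) cube([200, 100, 100]);
translate([100, 0, 1250]) cube([200, 100, 100]);
translate([100, 0, 1500]) cube([200, 100, 100]);
translate([300, 0, 0]) cube([100, 100, 1950]);


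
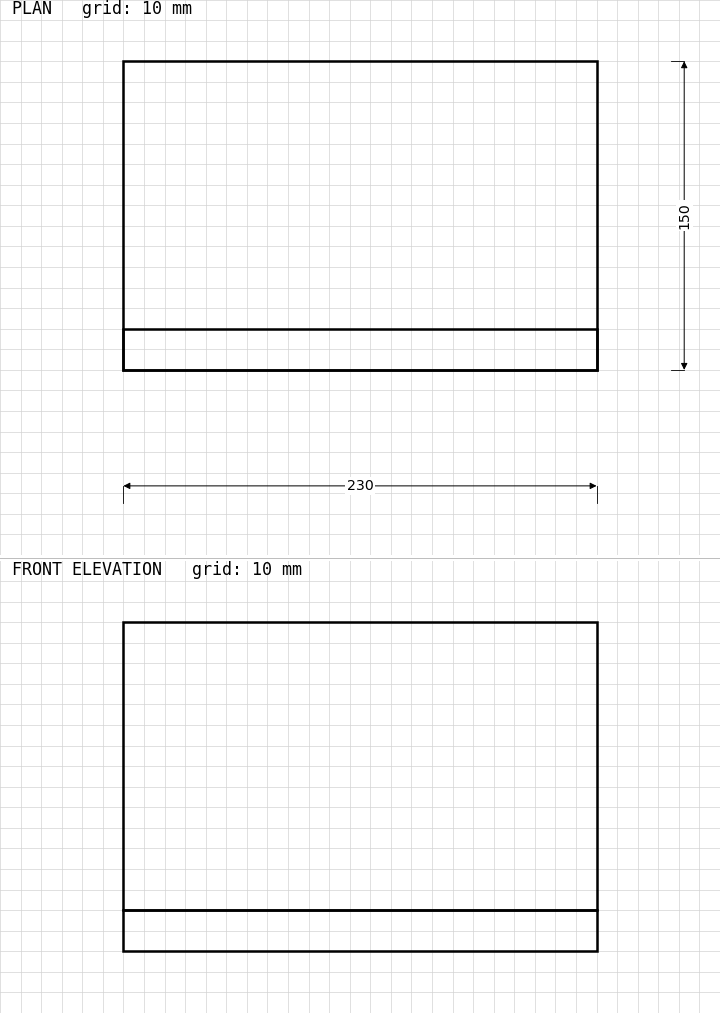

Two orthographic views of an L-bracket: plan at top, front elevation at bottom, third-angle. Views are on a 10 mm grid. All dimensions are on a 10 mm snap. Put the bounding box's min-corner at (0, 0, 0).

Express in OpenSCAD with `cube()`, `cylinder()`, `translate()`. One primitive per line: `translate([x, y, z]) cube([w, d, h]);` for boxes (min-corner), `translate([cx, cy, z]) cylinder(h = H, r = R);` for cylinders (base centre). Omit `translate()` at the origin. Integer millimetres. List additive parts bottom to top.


cube([230, 150, 20]);
translate([0, 0, 20]) cube([230, 20, 140]);
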